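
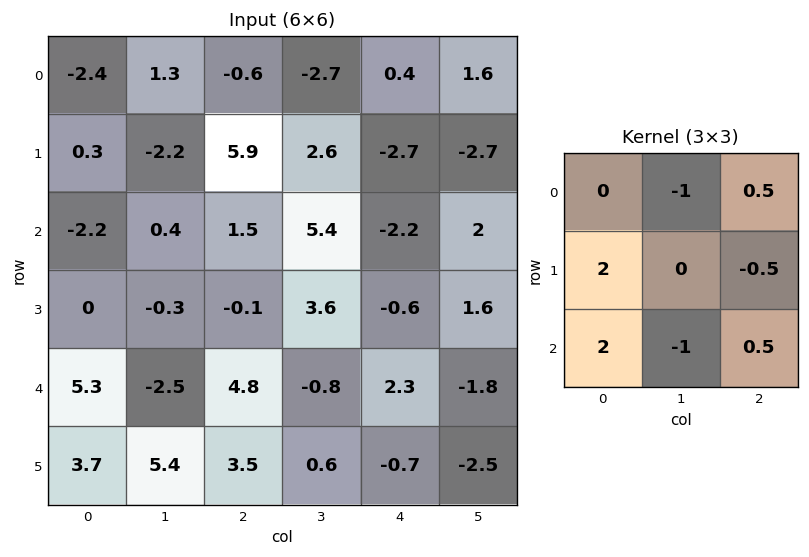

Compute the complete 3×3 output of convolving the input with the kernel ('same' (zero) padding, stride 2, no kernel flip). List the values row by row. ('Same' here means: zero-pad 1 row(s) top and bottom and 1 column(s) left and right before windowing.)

Output[0,0]: The receptive field on the zero-padded input at this output position is [0 0 0 / 0 -2.4 1.3 / 0 0.3 -2.2]. Elementwise product with the kernel and sum: 0·-1 + 0·0.5 + 0·2 + 1.3·-0.5 + 0·2 + 0.3·-1 + -2.2·0.5.
Output[0,1]: The receptive field on the zero-padded input at this output position is [0 0 0 / 1.3 -0.6 -2.7 / -2.2 5.9 2.6]. Elementwise product with the kernel and sum: 0·-1 + 0·0.5 + 1.3·2 + -2.7·-0.5 + -2.2·2 + 5.9·-1 + 2.6·0.5.

-2.05 -5.05 0.35
-1.75 -5.2 19.75
0.1 4.9 1.35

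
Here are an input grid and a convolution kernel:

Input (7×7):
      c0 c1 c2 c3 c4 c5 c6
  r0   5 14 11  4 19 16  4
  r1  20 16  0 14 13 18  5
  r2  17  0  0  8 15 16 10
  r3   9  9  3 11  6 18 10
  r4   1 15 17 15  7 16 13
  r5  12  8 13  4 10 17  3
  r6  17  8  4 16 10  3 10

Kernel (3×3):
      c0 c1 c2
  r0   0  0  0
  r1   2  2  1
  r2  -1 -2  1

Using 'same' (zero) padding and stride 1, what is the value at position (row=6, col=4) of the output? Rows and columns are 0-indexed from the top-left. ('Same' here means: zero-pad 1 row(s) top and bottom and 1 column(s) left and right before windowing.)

55

The receptive field on the zero-padded input at this output position is [4 10 17 / 16 10 3 / 0 0 0]. Elementwise product with the kernel and sum: 16·2 + 10·2 + 3·1 + 0·-1 + 0·-2 + 0·1.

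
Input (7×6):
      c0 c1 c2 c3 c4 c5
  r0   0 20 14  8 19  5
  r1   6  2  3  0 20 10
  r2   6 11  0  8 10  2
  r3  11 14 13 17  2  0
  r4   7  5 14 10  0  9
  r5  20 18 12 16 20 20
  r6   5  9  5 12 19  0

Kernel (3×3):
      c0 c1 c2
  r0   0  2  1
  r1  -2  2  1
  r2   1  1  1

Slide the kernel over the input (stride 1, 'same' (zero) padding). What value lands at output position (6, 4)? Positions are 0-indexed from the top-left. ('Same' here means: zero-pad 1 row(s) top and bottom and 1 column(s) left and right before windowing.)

74

The receptive field on the zero-padded input at this output position is [16 20 20 / 12 19 0 / 0 0 0]. Elementwise product with the kernel and sum: 20·2 + 20·1 + 12·-2 + 19·2 + 0·1 + 0·1 + 0·1 + 0·1.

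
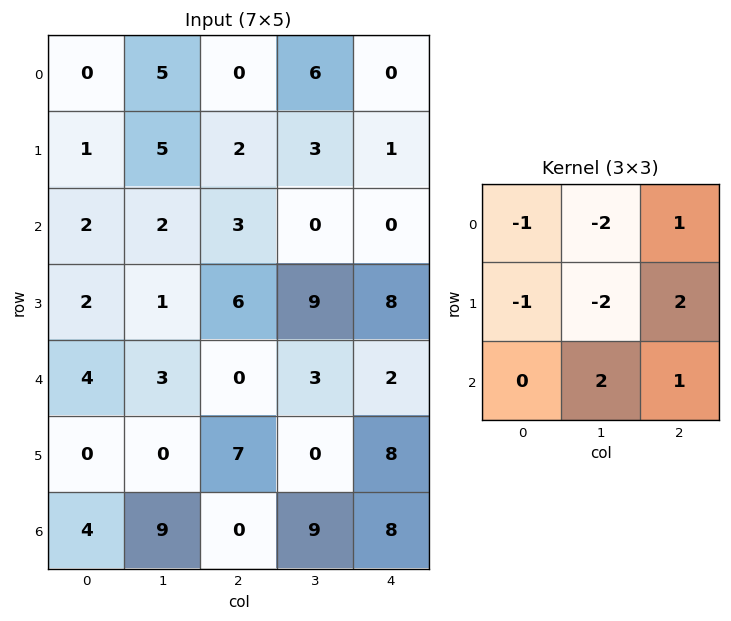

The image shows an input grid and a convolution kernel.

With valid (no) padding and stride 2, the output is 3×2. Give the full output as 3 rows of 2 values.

-10 -18
11 -3
22 31

Output[0,0]: The receptive field on the input at this output position is [0 5 0 / 1 5 2 / 2 2 3]. Elementwise product with the kernel and sum: 0·-1 + 5·-2 + 0·1 + 1·-1 + 5·-2 + 2·2 + 2·2 + 3·1.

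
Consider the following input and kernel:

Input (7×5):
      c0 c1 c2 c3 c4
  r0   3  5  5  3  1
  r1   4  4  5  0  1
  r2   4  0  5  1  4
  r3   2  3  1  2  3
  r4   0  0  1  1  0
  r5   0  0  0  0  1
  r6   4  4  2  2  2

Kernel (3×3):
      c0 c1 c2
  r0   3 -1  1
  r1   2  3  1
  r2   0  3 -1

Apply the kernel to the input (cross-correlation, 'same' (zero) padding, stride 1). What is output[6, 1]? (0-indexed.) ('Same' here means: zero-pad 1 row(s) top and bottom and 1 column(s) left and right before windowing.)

22

The receptive field on the zero-padded input at this output position is [0 0 0 / 4 4 2 / 0 0 0]. Elementwise product with the kernel and sum: 0·3 + 0·-1 + 0·1 + 4·2 + 4·3 + 2·1 + 0·3 + 0·-1.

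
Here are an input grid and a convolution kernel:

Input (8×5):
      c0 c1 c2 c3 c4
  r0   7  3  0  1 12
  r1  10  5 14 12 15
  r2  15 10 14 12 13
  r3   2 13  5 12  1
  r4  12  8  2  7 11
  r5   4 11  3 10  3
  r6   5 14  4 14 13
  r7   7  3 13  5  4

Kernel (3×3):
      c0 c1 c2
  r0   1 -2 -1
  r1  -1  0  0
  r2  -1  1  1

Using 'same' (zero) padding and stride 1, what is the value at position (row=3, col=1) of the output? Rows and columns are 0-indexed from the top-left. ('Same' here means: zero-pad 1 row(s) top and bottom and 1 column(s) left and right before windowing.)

The receptive field on the zero-padded input at this output position is [15 10 14 / 2 13 5 / 12 8 2]. Elementwise product with the kernel and sum: 15·1 + 10·-2 + 14·-1 + 2·-1 + 12·-1 + 8·1 + 2·1.

-23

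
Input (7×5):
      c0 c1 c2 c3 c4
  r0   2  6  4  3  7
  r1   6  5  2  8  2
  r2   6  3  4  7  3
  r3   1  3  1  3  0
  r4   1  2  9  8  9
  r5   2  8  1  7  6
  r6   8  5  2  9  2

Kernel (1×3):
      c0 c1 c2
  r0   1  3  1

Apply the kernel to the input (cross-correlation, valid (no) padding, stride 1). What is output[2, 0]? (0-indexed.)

19

The receptive field on the input at this output position is [6 3 4]. Elementwise product with the kernel and sum: 6·1 + 3·3 + 4·1.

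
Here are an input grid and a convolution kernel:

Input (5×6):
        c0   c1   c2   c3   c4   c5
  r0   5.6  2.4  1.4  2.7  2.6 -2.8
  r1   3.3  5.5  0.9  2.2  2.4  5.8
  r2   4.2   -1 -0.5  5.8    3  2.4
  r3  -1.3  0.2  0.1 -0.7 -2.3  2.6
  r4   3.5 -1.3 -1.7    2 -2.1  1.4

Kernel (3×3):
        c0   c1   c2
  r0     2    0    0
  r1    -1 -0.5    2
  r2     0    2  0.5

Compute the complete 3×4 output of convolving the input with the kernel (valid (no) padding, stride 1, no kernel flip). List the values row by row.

4.7 5.15 18.7 20.8
2.35 23.7 2.85 -1.4
6.35 -6.05 -2.4 15.15

Output[0,0]: The receptive field on the input at this output position is [5.6 2.4 1.4 / 3.3 5.5 0.9 / 4.2 -1 -0.5]. Elementwise product with the kernel and sum: 5.6·2 + 3.3·-1 + 5.5·-0.5 + 0.9·2 + -1·2 + -0.5·0.5.
Output[0,1]: The receptive field on the input at this output position is [2.4 1.4 2.7 / 5.5 0.9 2.2 / -1 -0.5 5.8]. Elementwise product with the kernel and sum: 2.4·2 + 5.5·-1 + 0.9·-0.5 + 2.2·2 + -0.5·2 + 5.8·0.5.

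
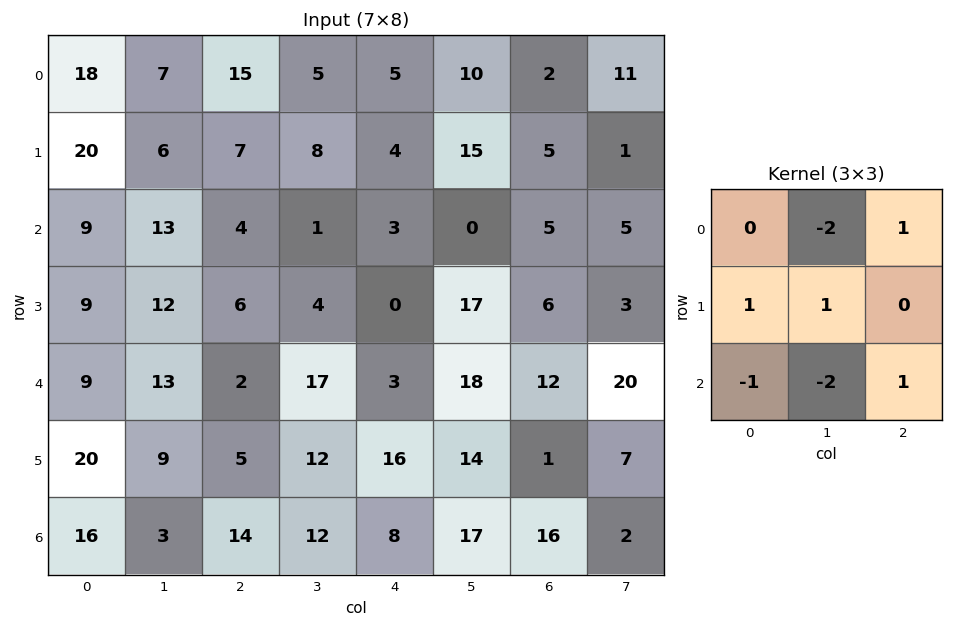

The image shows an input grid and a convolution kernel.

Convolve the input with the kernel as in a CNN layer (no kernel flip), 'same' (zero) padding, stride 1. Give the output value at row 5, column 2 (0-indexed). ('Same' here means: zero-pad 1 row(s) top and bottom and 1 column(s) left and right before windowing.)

The receptive field on the zero-padded input at this output position is [13 2 17 / 9 5 12 / 3 14 12]. Elementwise product with the kernel and sum: 2·-2 + 17·1 + 9·1 + 5·1 + 3·-1 + 14·-2 + 12·1.

8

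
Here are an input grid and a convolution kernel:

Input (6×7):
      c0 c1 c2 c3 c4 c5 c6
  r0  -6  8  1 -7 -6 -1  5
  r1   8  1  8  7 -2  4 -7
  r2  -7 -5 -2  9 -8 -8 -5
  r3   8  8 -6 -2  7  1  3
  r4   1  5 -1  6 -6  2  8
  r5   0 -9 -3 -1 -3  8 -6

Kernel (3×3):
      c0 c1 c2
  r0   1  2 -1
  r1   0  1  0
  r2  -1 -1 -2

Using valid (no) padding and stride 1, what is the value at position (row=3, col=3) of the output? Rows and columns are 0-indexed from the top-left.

-7

The receptive field on the input at this output position is [-2 7 1 / 6 -6 2 / -1 -3 8]. Elementwise product with the kernel and sum: -2·1 + 7·2 + 1·-1 + -6·1 + -1·-1 + -3·-1 + 8·-2.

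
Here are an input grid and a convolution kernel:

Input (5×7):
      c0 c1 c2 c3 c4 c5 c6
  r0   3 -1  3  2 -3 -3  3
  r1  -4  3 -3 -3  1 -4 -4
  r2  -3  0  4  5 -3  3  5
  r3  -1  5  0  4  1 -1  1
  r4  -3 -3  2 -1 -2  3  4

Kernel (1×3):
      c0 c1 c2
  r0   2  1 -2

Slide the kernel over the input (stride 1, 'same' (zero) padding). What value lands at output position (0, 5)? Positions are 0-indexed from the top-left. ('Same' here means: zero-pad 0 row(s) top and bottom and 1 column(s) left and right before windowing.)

-15

The receptive field on the zero-padded input at this output position is [-3 -3 3]. Elementwise product with the kernel and sum: -3·2 + -3·1 + 3·-2.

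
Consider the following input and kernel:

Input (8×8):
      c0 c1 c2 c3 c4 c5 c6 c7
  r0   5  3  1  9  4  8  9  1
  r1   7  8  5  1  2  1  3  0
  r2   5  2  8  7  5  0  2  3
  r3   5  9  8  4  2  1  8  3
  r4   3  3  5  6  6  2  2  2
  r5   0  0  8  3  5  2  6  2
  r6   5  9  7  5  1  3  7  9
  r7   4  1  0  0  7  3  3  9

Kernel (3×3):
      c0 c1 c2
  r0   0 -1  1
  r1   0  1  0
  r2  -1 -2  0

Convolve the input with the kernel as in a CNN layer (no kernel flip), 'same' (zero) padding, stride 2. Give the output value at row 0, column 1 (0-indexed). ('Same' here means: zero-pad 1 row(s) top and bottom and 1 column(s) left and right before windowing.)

-17

The receptive field on the zero-padded input at this output position is [0 0 0 / 3 1 9 / 8 5 1]. Elementwise product with the kernel and sum: 0·-1 + 0·1 + 1·1 + 8·-1 + 5·-2.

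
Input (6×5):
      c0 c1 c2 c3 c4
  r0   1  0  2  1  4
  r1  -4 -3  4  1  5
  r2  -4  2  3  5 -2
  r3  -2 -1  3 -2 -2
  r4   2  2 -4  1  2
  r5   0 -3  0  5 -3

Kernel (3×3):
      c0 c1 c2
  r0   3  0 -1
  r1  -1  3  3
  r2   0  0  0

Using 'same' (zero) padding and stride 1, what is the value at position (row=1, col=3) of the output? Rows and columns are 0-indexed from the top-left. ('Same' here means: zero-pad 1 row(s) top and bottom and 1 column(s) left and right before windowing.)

16

The receptive field on the zero-padded input at this output position is [2 1 4 / 4 1 5 / 3 5 -2]. Elementwise product with the kernel and sum: 2·3 + 4·-1 + 4·-1 + 1·3 + 5·3.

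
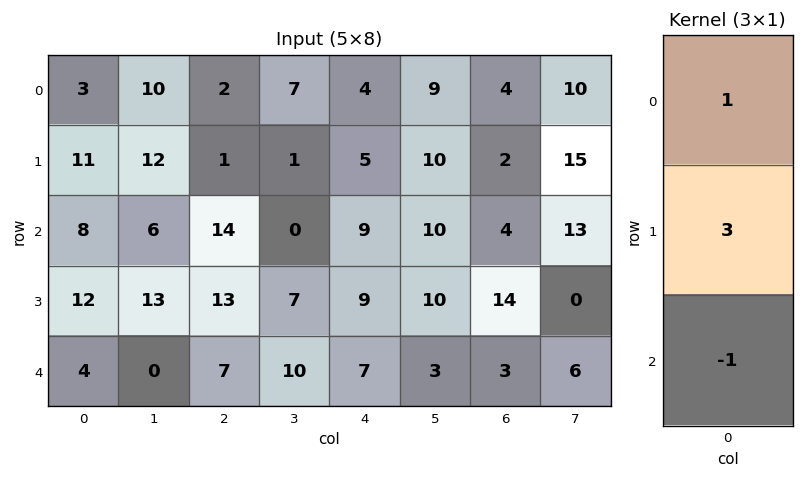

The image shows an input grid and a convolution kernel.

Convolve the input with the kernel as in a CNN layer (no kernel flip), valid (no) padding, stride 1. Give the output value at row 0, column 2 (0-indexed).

-9

The receptive field on the input at this output position is [2 / 1 / 14]. Elementwise product with the kernel and sum: 2·1 + 1·3 + 14·-1.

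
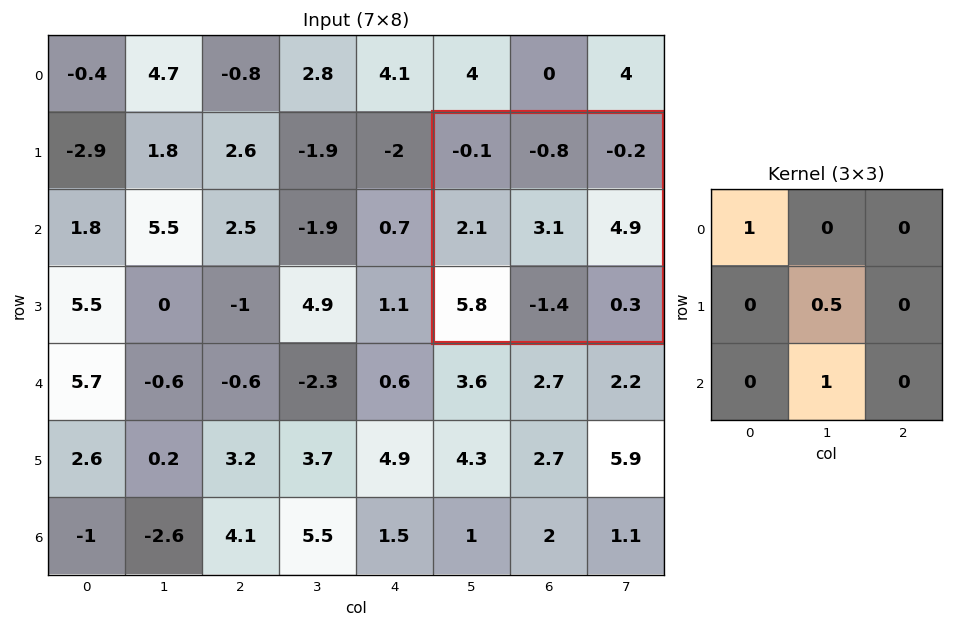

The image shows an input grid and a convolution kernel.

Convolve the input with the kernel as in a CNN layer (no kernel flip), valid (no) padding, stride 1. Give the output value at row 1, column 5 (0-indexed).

0.05

The receptive field on the input at this output position is [-0.1 -0.8 -0.2 / 2.1 3.1 4.9 / 5.8 -1.4 0.3]. Elementwise product with the kernel and sum: -0.1·1 + 3.1·0.5 + -1.4·1.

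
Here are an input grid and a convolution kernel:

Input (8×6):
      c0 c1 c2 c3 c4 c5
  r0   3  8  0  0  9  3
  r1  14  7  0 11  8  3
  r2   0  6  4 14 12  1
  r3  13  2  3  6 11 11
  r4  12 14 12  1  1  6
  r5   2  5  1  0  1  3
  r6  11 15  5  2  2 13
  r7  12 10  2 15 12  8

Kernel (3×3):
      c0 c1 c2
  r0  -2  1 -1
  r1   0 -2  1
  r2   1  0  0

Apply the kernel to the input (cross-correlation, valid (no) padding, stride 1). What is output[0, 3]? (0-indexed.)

7

The receptive field on the input at this output position is [0 9 3 / 11 8 3 / 14 12 1]. Elementwise product with the kernel and sum: 0·-2 + 9·1 + 3·-1 + 8·-2 + 3·1 + 14·1.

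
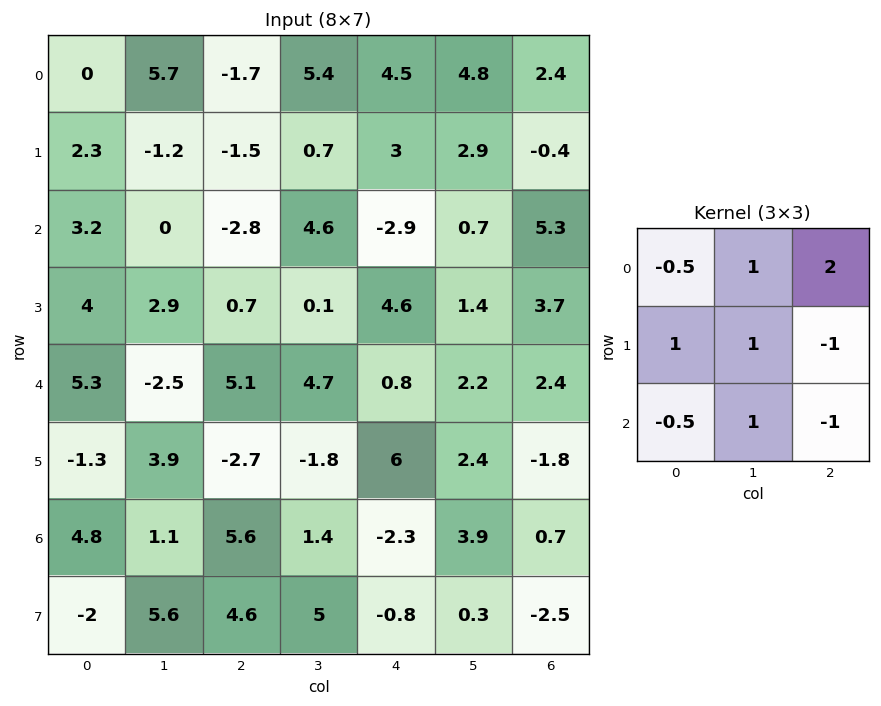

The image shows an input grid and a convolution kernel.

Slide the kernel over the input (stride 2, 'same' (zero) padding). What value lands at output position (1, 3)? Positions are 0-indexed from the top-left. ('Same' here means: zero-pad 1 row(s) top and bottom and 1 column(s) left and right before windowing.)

7.15

The receptive field on the zero-padded input at this output position is [2.9 -0.4 0 / 0.7 5.3 0 / 1.4 3.7 0]. Elementwise product with the kernel and sum: 2.9·-0.5 + -0.4·1 + 0·2 + 0.7·1 + 5.3·1 + 0·-1 + 1.4·-0.5 + 3.7·1 + 0·-1.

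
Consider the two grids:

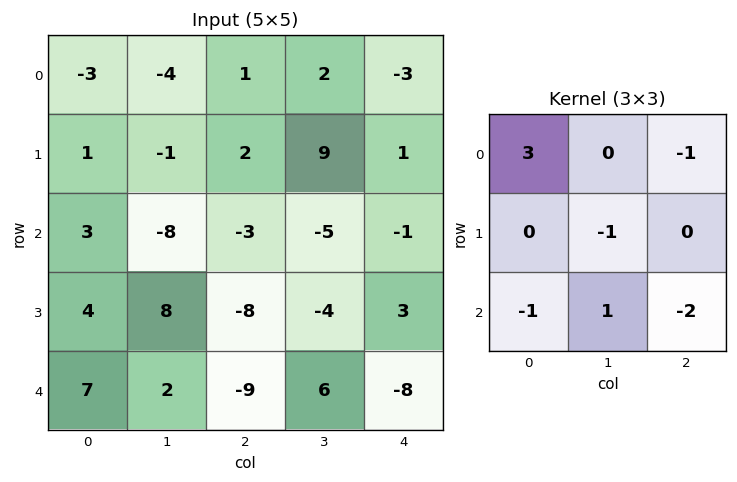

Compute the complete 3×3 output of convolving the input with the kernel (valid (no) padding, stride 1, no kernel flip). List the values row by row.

Output[0,0]: The receptive field on the input at this output position is [-3 -4 1 / 1 -1 2 / 3 -8 -3]. Elementwise product with the kernel and sum: -3·3 + 1·-1 + -1·-1 + 3·-1 + -8·1 + -3·-2.

-14 -1 -3
29 -17 8
17 -34 27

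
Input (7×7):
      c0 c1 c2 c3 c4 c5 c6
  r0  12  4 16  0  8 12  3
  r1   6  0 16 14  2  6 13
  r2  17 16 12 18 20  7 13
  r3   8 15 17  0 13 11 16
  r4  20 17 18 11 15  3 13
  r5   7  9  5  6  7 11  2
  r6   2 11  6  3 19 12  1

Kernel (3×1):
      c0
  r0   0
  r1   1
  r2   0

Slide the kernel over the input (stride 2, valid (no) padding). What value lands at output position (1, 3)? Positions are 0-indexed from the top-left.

The receptive field on the input at this output position is [13 / 16 / 13]. Elementwise product with the kernel and sum: 16·1.

16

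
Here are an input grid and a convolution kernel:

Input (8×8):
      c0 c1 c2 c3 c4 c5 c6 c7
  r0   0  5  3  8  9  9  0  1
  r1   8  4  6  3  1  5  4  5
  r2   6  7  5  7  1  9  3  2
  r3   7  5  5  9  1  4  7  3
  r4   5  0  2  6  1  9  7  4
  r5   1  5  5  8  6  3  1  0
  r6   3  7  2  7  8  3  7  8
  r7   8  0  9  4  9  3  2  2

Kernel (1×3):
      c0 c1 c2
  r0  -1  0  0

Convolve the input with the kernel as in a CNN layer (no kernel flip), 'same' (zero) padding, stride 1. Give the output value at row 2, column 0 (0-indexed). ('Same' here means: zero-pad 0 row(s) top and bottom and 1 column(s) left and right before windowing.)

The receptive field on the zero-padded input at this output position is [0 6 7]. Elementwise product with the kernel and sum: 0·-1.

0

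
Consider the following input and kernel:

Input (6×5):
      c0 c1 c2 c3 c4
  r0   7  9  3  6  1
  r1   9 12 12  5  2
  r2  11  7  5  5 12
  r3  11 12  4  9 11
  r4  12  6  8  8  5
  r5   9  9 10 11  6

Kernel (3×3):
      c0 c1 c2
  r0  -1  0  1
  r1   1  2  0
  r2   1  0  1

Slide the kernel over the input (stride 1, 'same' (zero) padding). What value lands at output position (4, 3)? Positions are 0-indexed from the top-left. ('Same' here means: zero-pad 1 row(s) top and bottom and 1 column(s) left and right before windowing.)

47

The receptive field on the zero-padded input at this output position is [4 9 11 / 8 8 5 / 10 11 6]. Elementwise product with the kernel and sum: 4·-1 + 11·1 + 8·1 + 8·2 + 10·1 + 6·1.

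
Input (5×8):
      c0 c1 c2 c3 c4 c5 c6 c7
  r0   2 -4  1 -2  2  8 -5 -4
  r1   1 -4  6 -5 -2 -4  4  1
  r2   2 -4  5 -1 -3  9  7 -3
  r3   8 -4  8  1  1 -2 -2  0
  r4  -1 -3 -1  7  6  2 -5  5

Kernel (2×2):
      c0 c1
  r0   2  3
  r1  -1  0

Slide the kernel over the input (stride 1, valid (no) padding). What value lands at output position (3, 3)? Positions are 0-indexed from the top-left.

The receptive field on the input at this output position is [1 1 / 7 6]. Elementwise product with the kernel and sum: 1·2 + 1·3 + 7·-1.

-2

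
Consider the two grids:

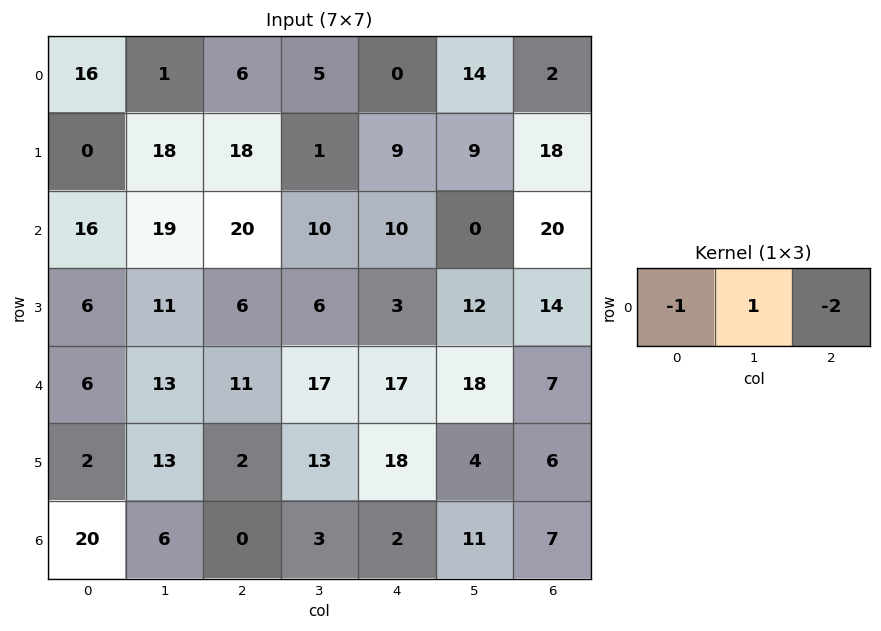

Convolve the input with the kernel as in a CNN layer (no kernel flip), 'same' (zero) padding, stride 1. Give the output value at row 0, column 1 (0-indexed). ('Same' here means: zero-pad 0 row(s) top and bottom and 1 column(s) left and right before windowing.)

The receptive field on the zero-padded input at this output position is [16 1 6]. Elementwise product with the kernel and sum: 16·-1 + 1·1 + 6·-2.

-27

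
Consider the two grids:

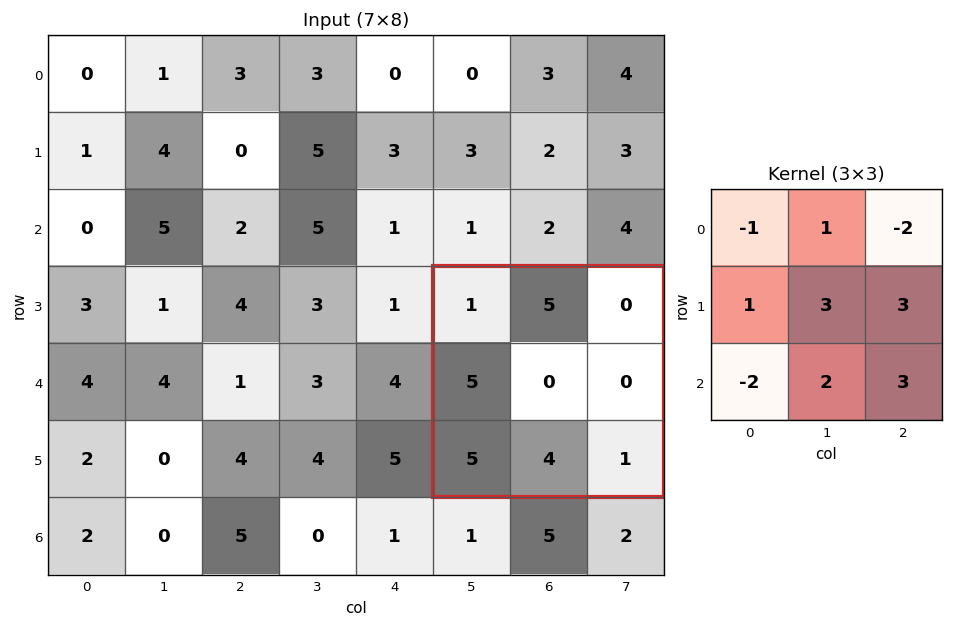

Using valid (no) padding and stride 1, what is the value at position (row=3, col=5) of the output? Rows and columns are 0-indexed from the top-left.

The receptive field on the input at this output position is [1 5 0 / 5 0 0 / 5 4 1]. Elementwise product with the kernel and sum: 1·-1 + 5·1 + 0·-2 + 5·1 + 0·3 + 0·3 + 5·-2 + 4·2 + 1·3.

10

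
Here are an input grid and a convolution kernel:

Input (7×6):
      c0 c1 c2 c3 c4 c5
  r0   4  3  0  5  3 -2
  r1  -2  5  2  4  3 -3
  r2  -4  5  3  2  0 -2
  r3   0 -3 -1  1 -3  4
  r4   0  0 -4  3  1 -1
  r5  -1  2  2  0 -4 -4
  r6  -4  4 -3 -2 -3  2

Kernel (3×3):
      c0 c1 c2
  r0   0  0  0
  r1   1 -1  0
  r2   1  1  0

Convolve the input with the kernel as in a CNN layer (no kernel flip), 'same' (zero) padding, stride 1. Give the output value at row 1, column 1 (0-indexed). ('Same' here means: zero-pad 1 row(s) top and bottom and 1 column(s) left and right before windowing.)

The receptive field on the zero-padded input at this output position is [4 3 0 / -2 5 2 / -4 5 3]. Elementwise product with the kernel and sum: -2·1 + 5·-1 + -4·1 + 5·1.

-6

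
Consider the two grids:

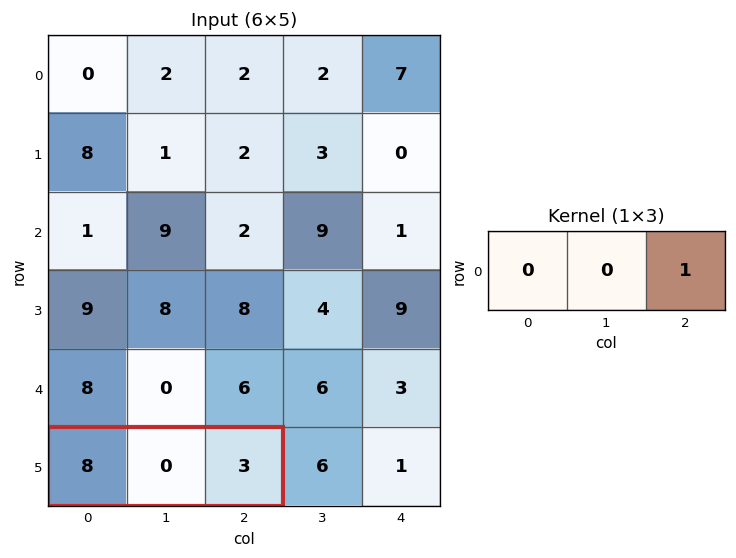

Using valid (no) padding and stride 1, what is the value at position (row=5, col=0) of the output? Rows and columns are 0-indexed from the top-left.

The receptive field on the input at this output position is [8 0 3]. Elementwise product with the kernel and sum: 3·1.

3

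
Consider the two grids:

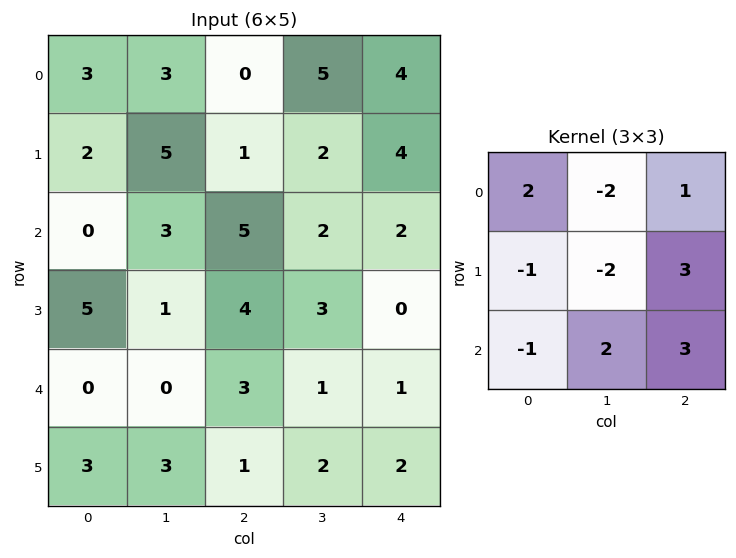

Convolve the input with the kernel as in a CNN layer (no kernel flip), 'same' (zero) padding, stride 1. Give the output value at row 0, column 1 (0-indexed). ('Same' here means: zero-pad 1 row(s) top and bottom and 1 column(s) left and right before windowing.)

2

The receptive field on the zero-padded input at this output position is [0 0 0 / 3 3 0 / 2 5 1]. Elementwise product with the kernel and sum: 0·2 + 0·-2 + 0·1 + 3·-1 + 3·-2 + 0·3 + 2·-1 + 5·2 + 1·3.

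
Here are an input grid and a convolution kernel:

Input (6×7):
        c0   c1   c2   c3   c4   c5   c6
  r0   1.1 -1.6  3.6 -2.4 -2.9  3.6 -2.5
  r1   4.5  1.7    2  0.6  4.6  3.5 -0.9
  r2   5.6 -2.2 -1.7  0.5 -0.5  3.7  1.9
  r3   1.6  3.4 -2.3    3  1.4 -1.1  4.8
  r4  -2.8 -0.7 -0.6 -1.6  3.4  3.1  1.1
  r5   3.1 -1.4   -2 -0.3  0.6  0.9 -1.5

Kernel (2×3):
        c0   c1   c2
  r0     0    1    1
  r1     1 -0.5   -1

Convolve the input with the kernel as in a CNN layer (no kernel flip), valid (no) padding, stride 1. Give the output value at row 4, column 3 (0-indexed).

The receptive field on the input at this output position is [-1.6 3.4 3.1 / -0.3 0.6 0.9]. Elementwise product with the kernel and sum: 3.4·1 + 3.1·1 + -0.3·1 + 0.6·-0.5 + 0.9·-1.

5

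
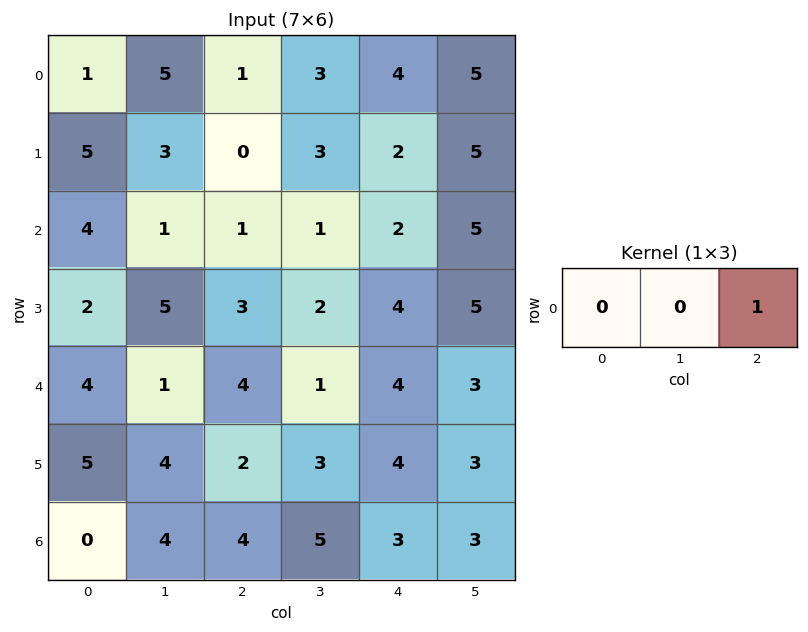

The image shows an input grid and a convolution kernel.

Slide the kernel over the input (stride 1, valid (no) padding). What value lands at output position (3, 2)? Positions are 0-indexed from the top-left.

The receptive field on the input at this output position is [3 2 4]. Elementwise product with the kernel and sum: 4·1.

4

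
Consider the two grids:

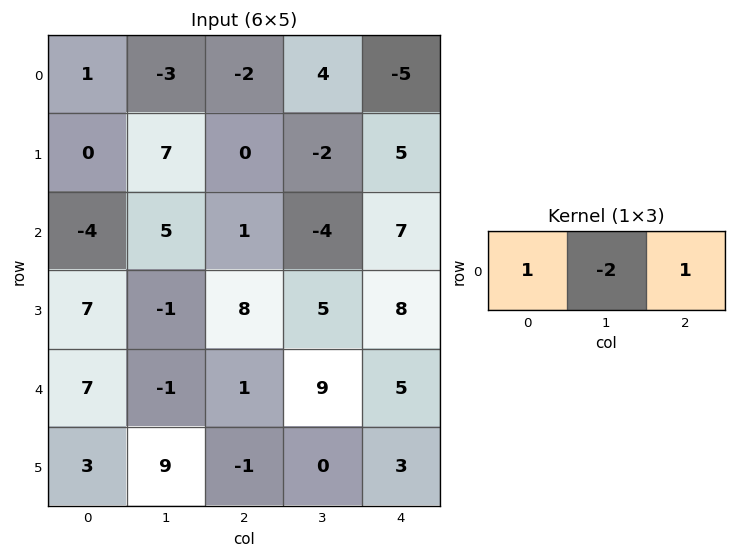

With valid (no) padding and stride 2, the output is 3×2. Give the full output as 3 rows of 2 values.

Output[0,0]: The receptive field on the input at this output position is [1 -3 -2]. Elementwise product with the kernel and sum: 1·1 + -3·-2 + -2·1.

5 -15
-13 16
10 -12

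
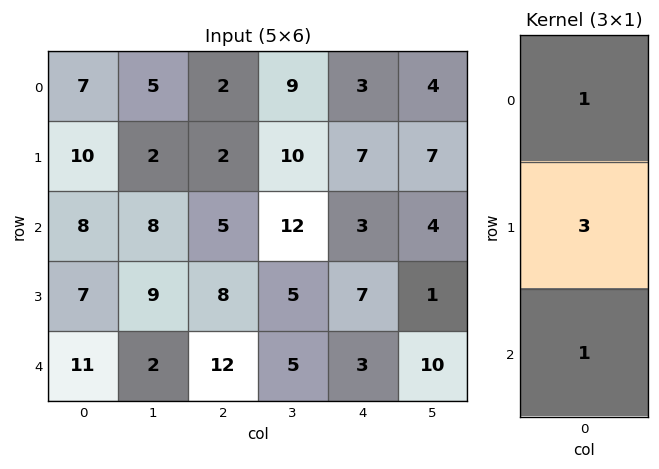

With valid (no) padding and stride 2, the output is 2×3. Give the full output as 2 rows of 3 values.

45 13 27
40 41 27

Output[0,0]: The receptive field on the input at this output position is [7 / 10 / 8]. Elementwise product with the kernel and sum: 7·1 + 10·3 + 8·1.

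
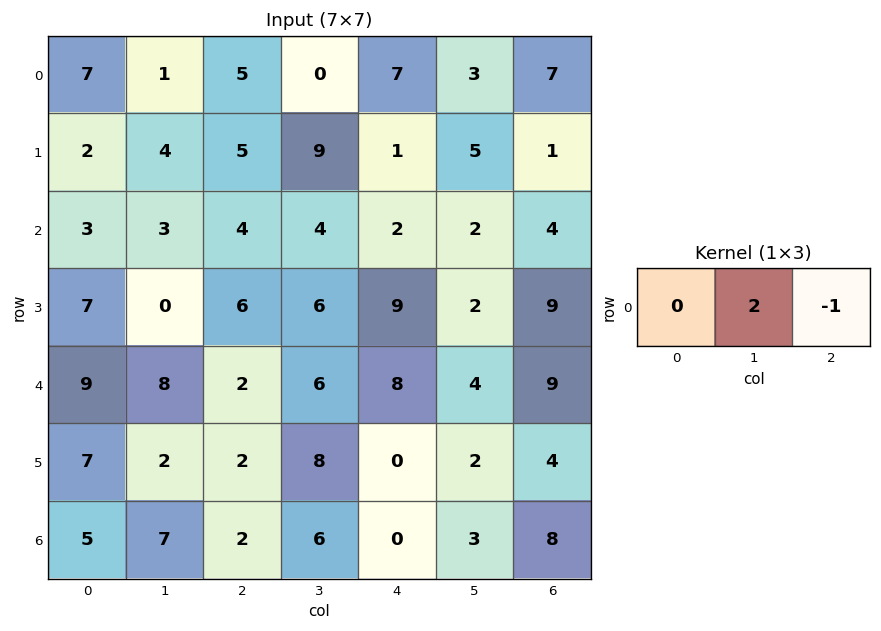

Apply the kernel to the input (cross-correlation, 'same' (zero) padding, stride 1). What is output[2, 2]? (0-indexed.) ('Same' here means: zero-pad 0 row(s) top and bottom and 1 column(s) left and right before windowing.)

4

The receptive field on the zero-padded input at this output position is [3 4 4]. Elementwise product with the kernel and sum: 4·2 + 4·-1.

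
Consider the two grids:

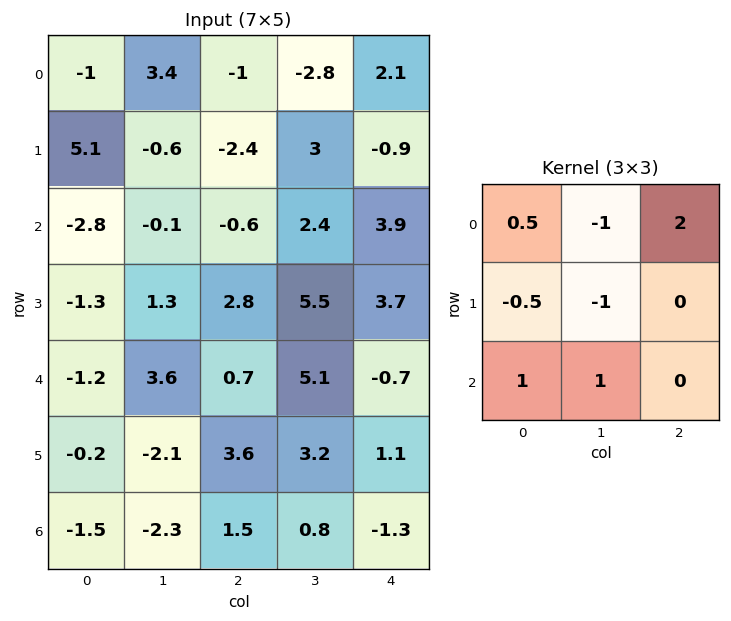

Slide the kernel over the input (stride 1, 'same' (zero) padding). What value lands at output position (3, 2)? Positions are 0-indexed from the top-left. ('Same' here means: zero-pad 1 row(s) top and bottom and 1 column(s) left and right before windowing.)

The receptive field on the zero-padded input at this output position is [-0.1 -0.6 2.4 / 1.3 2.8 5.5 / 3.6 0.7 5.1]. Elementwise product with the kernel and sum: -0.1·0.5 + -0.6·-1 + 2.4·2 + 1.3·-0.5 + 2.8·-1 + 3.6·1 + 0.7·1.

6.2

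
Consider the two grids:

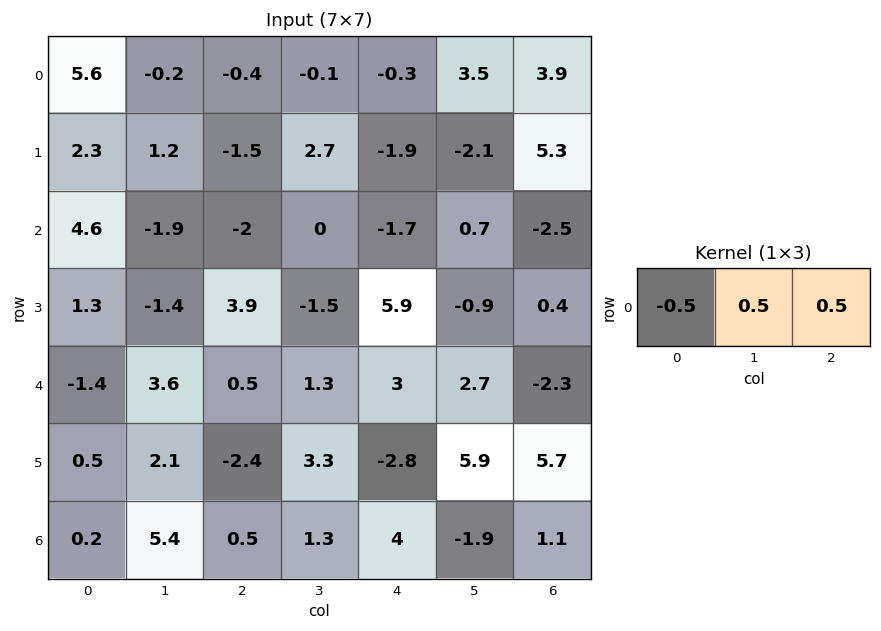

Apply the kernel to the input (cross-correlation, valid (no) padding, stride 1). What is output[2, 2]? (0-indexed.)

0.15

The receptive field on the input at this output position is [-2 0 -1.7]. Elementwise product with the kernel and sum: -2·-0.5 + 0·0.5 + -1.7·0.5.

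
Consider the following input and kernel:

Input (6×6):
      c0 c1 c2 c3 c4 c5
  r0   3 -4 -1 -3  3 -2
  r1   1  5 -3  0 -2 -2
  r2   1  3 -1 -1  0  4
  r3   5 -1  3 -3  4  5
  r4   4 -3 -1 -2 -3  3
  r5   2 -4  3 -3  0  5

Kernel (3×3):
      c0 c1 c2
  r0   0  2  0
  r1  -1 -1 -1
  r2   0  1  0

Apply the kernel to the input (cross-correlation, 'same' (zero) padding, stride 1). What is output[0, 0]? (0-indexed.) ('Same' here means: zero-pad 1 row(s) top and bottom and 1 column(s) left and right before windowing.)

2

The receptive field on the zero-padded input at this output position is [0 0 0 / 0 3 -4 / 0 1 5]. Elementwise product with the kernel and sum: 0·2 + 0·-1 + 3·-1 + -4·-1 + 1·1.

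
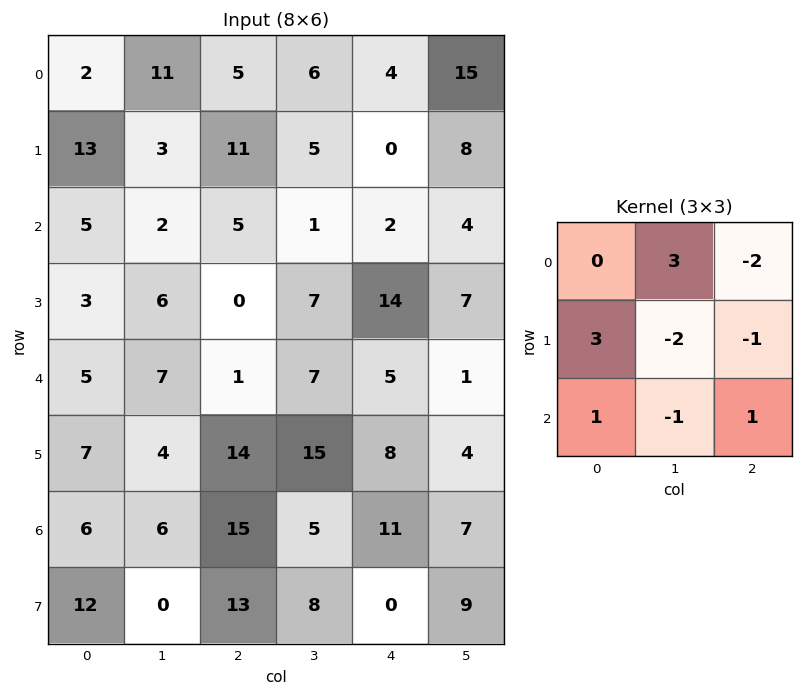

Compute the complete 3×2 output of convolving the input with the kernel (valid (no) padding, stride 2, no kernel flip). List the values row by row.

53 39
-8 -30
33 36

Output[0,0]: The receptive field on the input at this output position is [2 11 5 / 13 3 11 / 5 2 5]. Elementwise product with the kernel and sum: 11·3 + 5·-2 + 13·3 + 3·-2 + 11·-1 + 5·1 + 2·-1 + 5·1.
Output[0,1]: The receptive field on the input at this output position is [5 6 4 / 11 5 0 / 5 1 2]. Elementwise product with the kernel and sum: 6·3 + 4·-2 + 11·3 + 5·-2 + 0·-1 + 5·1 + 1·-1 + 2·1.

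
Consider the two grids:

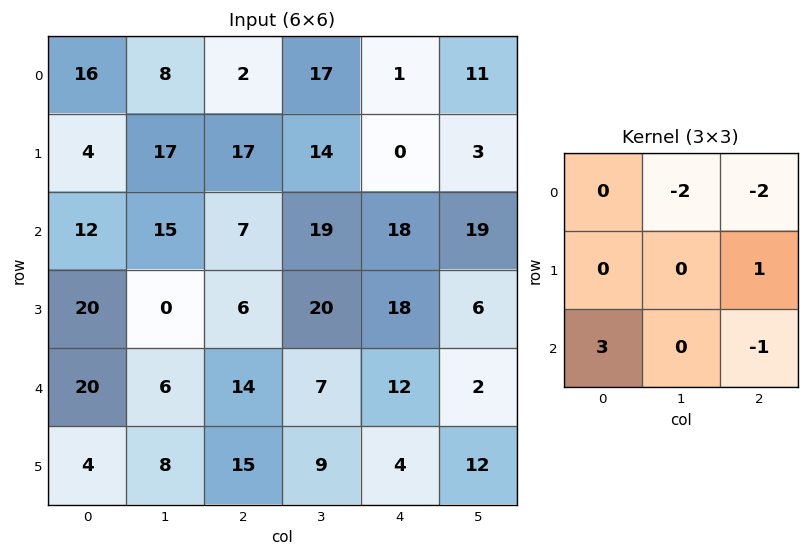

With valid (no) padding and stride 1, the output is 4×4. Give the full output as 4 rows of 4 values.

Output[0,0]: The receptive field on the input at this output position is [16 8 2 / 4 17 17 / 12 15 7]. Elementwise product with the kernel and sum: 8·-2 + 2·-2 + 17·1 + 12·3 + 7·-1.

26 2 -33 17
-7 -63 -10 67
8 -21 -26 -49
-1 -30 -23 -31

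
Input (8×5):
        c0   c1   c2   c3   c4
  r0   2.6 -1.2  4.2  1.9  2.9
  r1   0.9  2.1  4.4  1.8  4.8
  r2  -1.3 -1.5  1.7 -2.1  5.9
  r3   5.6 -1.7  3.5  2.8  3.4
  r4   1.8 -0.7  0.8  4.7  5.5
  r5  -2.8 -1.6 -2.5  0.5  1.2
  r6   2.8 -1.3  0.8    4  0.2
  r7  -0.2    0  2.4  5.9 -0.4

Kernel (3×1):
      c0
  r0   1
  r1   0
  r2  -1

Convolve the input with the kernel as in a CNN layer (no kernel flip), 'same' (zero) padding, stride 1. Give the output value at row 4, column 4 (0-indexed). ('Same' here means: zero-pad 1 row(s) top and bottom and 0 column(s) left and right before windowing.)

2.2

The receptive field on the zero-padded input at this output position is [3.4 / 5.5 / 1.2]. Elementwise product with the kernel and sum: 3.4·1 + 1.2·-1.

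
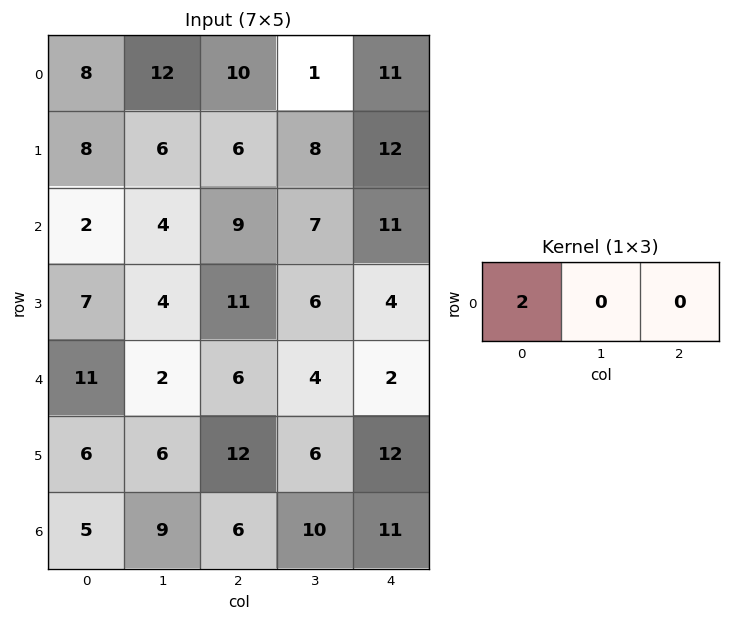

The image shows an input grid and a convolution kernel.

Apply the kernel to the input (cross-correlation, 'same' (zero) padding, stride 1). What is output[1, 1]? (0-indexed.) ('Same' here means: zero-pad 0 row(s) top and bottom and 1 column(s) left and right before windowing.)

16

The receptive field on the zero-padded input at this output position is [8 6 6]. Elementwise product with the kernel and sum: 8·2.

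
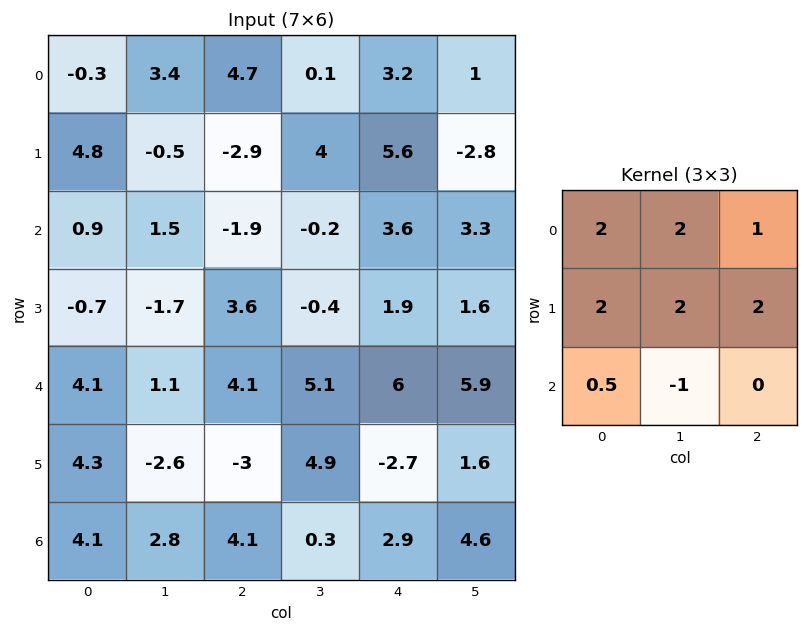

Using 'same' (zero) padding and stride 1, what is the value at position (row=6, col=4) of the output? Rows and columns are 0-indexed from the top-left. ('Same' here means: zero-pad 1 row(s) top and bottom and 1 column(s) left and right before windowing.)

21.6

The receptive field on the zero-padded input at this output position is [4.9 -2.7 1.6 / 0.3 2.9 4.6 / 0 0 0]. Elementwise product with the kernel and sum: 4.9·2 + -2.7·2 + 1.6·1 + 0.3·2 + 2.9·2 + 4.6·2 + 0·0.5 + 0·-1.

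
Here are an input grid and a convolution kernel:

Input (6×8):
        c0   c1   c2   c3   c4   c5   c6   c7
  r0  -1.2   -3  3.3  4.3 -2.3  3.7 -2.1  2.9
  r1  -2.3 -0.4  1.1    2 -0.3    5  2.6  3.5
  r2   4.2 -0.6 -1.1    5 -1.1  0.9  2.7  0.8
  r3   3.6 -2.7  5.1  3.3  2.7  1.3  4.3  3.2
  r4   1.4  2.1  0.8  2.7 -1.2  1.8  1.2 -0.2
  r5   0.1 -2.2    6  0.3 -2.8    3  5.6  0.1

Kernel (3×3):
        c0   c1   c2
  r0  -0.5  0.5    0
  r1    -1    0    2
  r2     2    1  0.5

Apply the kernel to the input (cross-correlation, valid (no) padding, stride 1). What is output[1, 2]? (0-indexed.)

The receptive field on the input at this output position is [1.1 2 -0.3 / -1.1 5 -1.1 / 5.1 3.3 2.7]. Elementwise product with the kernel and sum: 1.1·-0.5 + 2·0.5 + -1.1·-1 + -1.1·2 + 5.1·2 + 3.3·1 + 2.7·0.5.

14.2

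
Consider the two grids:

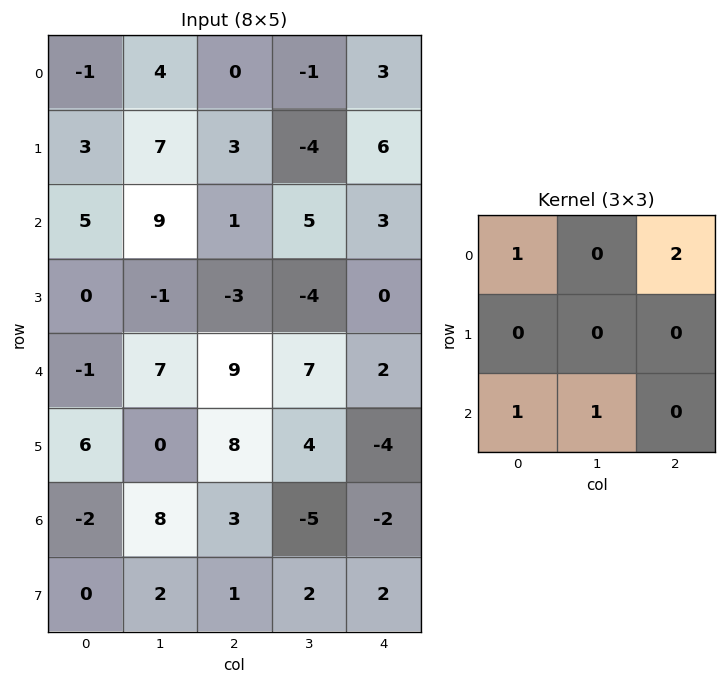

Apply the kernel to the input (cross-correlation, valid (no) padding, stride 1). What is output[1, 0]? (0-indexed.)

8

The receptive field on the input at this output position is [3 7 3 / 5 9 1 / 0 -1 -3]. Elementwise product with the kernel and sum: 3·1 + 3·2 + 0·1 + -1·1.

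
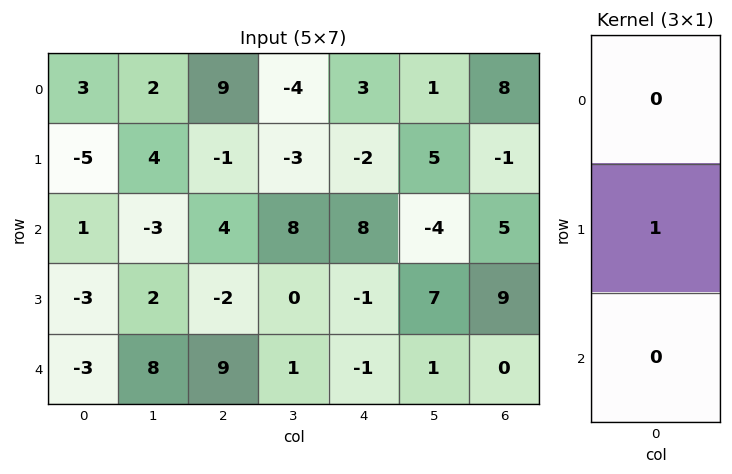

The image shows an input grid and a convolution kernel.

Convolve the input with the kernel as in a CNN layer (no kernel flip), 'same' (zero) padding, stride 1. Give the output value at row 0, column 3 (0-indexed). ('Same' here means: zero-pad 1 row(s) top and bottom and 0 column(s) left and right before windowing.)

-4

The receptive field on the zero-padded input at this output position is [0 / -4 / -3]. Elementwise product with the kernel and sum: -4·1.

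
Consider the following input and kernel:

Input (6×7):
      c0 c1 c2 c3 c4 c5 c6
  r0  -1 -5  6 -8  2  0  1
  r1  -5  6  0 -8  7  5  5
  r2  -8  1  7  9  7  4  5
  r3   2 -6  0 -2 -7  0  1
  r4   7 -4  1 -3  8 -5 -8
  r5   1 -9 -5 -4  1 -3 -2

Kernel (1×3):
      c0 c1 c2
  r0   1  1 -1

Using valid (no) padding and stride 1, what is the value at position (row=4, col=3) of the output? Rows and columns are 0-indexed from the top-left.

10

The receptive field on the input at this output position is [-3 8 -5]. Elementwise product with the kernel and sum: -3·1 + 8·1 + -5·-1.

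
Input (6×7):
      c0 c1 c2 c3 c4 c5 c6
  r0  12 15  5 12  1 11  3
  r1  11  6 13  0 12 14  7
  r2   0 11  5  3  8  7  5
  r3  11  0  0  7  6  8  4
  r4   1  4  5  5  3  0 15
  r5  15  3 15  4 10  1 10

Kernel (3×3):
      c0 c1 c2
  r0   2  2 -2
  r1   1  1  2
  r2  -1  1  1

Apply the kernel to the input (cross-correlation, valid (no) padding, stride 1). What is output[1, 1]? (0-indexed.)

67

The receptive field on the input at this output position is [6 13 0 / 11 5 3 / 0 0 7]. Elementwise product with the kernel and sum: 6·2 + 13·2 + 0·-2 + 11·1 + 5·1 + 3·2 + 0·-1 + 0·1 + 7·1.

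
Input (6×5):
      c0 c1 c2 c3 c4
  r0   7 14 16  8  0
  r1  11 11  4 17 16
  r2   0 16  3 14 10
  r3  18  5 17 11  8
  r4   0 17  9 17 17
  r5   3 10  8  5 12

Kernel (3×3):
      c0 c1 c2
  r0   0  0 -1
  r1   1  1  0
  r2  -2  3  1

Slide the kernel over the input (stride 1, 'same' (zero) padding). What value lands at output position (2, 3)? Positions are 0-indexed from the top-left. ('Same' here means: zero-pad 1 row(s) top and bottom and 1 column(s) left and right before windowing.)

8

The receptive field on the zero-padded input at this output position is [4 17 16 / 3 14 10 / 17 11 8]. Elementwise product with the kernel and sum: 16·-1 + 3·1 + 14·1 + 17·-2 + 11·3 + 8·1.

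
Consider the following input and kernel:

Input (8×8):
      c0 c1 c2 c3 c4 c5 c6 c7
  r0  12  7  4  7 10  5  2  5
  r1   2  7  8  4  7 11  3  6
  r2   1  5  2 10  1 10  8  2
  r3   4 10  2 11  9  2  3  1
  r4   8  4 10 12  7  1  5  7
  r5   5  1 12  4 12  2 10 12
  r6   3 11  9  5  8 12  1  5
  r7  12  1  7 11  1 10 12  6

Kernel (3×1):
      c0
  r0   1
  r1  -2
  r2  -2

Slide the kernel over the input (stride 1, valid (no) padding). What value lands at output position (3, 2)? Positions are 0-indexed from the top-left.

The receptive field on the input at this output position is [2 / 10 / 12]. Elementwise product with the kernel and sum: 2·1 + 10·-2 + 12·-2.

-42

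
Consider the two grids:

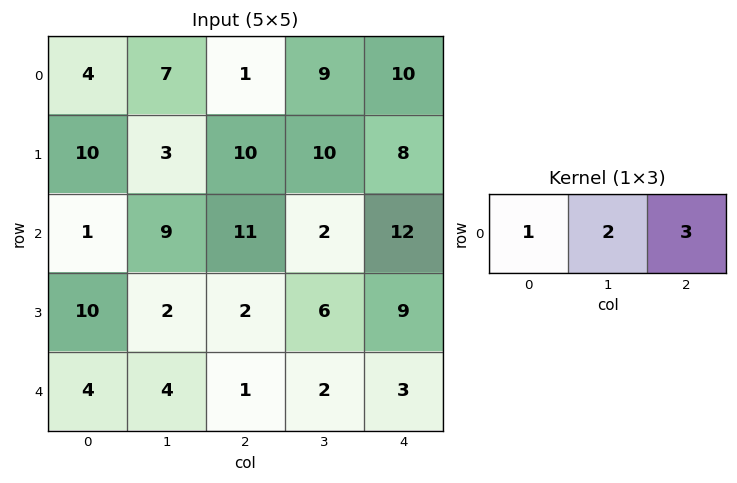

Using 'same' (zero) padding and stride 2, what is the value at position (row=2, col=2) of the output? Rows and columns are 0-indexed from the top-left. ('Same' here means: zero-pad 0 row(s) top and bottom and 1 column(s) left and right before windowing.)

8

The receptive field on the zero-padded input at this output position is [2 3 0]. Elementwise product with the kernel and sum: 2·1 + 3·2 + 0·3.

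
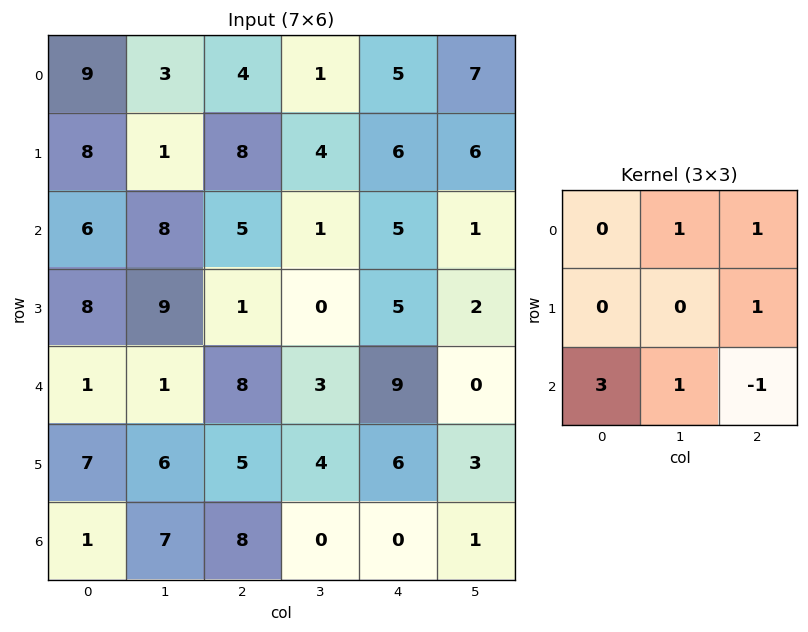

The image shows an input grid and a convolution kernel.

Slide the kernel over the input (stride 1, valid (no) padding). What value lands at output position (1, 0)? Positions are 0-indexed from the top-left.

46

The receptive field on the input at this output position is [8 1 8 / 6 8 5 / 8 9 1]. Elementwise product with the kernel and sum: 1·1 + 8·1 + 5·1 + 8·3 + 9·1 + 1·-1.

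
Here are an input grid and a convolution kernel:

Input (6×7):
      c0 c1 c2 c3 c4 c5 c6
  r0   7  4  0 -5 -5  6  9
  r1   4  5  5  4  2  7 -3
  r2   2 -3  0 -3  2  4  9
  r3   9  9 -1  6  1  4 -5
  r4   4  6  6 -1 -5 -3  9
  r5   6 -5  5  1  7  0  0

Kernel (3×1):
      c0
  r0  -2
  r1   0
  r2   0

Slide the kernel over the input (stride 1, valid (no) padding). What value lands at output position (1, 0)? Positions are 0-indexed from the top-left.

The receptive field on the input at this output position is [4 / 2 / 9]. Elementwise product with the kernel and sum: 4·-2.

-8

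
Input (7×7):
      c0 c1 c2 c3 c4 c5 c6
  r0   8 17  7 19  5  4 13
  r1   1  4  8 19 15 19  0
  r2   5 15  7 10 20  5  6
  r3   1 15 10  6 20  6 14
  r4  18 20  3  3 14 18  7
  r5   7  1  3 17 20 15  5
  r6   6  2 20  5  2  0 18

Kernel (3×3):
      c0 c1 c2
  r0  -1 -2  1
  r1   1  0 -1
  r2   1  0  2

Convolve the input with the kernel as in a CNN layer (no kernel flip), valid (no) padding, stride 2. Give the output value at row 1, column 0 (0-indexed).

-13

The receptive field on the input at this output position is [5 15 7 / 1 15 10 / 18 20 3]. Elementwise product with the kernel and sum: 5·-1 + 15·-2 + 7·1 + 1·1 + 10·-1 + 18·1 + 3·2.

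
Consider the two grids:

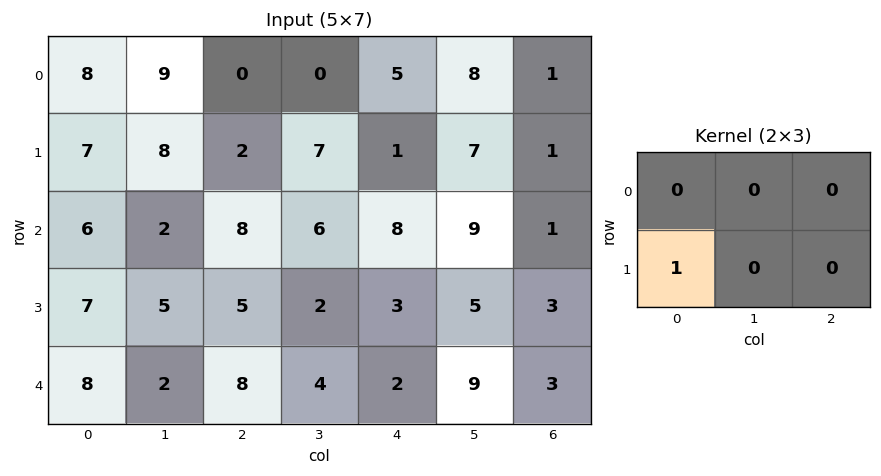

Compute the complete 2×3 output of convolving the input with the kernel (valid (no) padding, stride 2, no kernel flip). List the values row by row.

Output[0,0]: The receptive field on the input at this output position is [8 9 0 / 7 8 2]. Elementwise product with the kernel and sum: 7·1.

7 2 1
7 5 3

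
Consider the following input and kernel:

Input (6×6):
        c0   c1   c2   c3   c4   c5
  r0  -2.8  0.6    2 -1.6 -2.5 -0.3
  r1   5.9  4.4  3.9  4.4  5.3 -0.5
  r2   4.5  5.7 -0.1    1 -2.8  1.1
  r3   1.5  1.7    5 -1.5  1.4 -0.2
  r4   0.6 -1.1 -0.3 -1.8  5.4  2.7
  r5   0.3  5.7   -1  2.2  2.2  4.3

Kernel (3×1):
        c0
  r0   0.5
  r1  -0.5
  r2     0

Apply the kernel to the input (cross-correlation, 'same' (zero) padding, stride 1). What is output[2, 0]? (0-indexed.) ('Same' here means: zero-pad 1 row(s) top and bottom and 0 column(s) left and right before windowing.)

The receptive field on the zero-padded input at this output position is [5.9 / 4.5 / 1.5]. Elementwise product with the kernel and sum: 5.9·0.5 + 4.5·-0.5.

0.7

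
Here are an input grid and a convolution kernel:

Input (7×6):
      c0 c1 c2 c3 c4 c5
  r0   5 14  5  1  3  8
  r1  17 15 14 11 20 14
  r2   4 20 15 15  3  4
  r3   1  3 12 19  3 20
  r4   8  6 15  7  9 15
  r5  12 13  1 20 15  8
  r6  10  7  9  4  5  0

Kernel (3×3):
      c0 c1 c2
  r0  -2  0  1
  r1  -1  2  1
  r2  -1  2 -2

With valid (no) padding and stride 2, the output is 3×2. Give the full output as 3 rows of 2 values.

Output[0,0]: The receptive field on the input at this output position is [5 14 5 / 17 15 14 / 4 20 15]. Elementwise product with the kernel and sum: 5·-2 + 5·1 + 17·-1 + 15·2 + 14·1 + 4·-1 + 20·2 + 15·-2.
Output[0,1]: The receptive field on the input at this output position is [5 1 3 / 14 11 20 / 15 15 3]. Elementwise product with the kernel and sum: 5·-2 + 3·1 + 14·-1 + 11·2 + 20·1 + 15·-1 + 15·2 + 3·-2.

28 30
-2 -17
0 22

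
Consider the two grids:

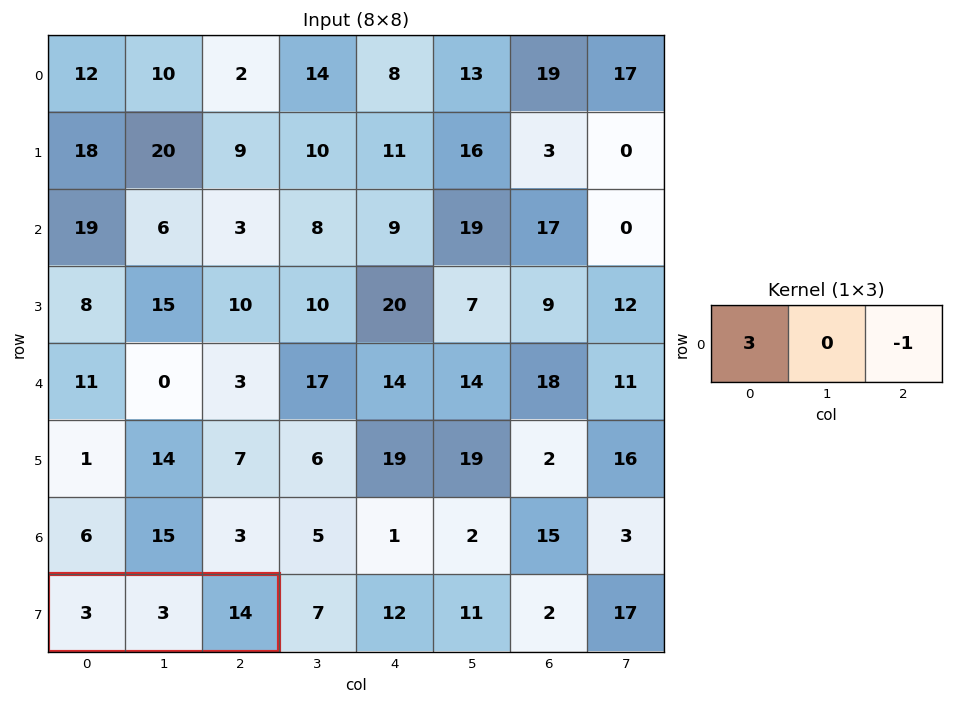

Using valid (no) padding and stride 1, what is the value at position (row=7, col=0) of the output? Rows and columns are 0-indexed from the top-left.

The receptive field on the input at this output position is [3 3 14]. Elementwise product with the kernel and sum: 3·3 + 14·-1.

-5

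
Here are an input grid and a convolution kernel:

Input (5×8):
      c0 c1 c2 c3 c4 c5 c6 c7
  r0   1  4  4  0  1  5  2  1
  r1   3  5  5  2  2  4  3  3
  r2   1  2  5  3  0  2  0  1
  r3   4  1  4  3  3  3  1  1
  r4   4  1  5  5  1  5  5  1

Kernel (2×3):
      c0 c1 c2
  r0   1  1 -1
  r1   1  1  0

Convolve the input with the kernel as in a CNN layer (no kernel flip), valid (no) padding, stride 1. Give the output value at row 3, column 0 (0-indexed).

6

The receptive field on the input at this output position is [4 1 4 / 4 1 5]. Elementwise product with the kernel and sum: 4·1 + 1·1 + 4·-1 + 4·1 + 1·1.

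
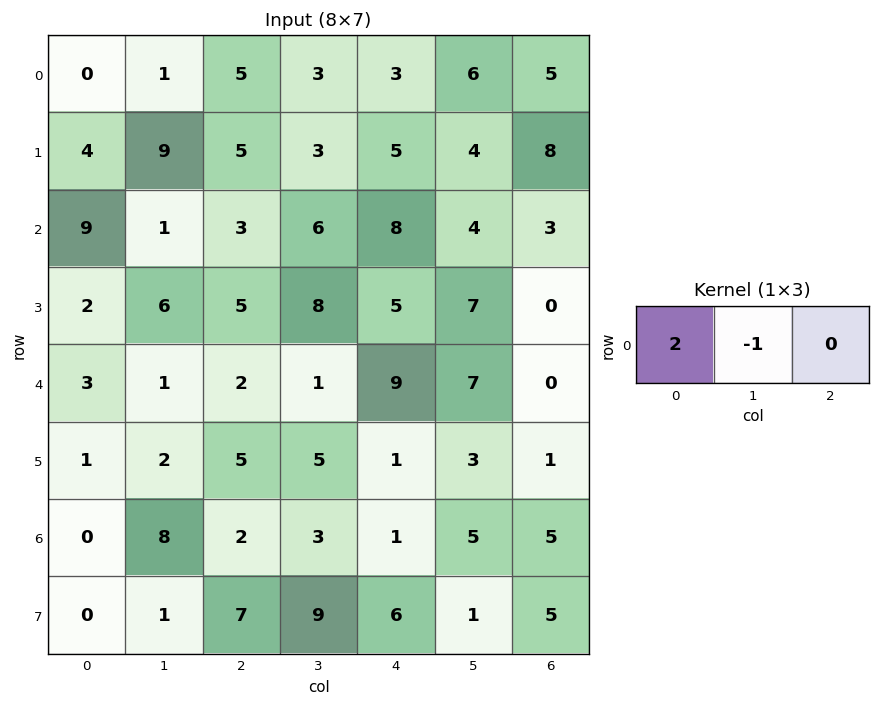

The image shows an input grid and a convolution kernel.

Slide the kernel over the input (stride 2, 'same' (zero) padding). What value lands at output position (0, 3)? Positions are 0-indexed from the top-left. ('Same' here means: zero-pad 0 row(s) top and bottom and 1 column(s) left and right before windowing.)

7

The receptive field on the zero-padded input at this output position is [6 5 0]. Elementwise product with the kernel and sum: 6·2 + 5·-1.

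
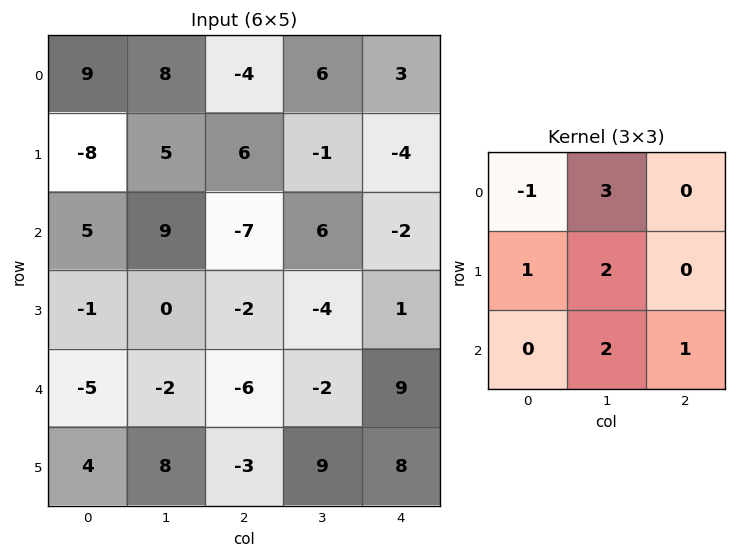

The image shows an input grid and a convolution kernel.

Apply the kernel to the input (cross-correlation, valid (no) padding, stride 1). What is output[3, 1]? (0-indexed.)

The receptive field on the input at this output position is [0 -2 -4 / -2 -6 -2 / 8 -3 9]. Elementwise product with the kernel and sum: 0·-1 + -2·3 + -2·1 + -6·2 + -3·2 + 9·1.

-17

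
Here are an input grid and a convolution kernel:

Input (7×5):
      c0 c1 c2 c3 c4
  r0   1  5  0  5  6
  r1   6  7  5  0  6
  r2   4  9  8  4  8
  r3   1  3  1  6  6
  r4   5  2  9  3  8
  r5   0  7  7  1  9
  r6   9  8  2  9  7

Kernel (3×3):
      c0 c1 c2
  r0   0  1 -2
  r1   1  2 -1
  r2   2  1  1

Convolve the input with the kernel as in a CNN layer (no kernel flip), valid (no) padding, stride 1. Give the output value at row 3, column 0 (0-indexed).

The receptive field on the input at this output position is [1 3 1 / 5 2 9 / 0 7 7]. Elementwise product with the kernel and sum: 3·1 + 1·-2 + 5·1 + 2·2 + 9·-1 + 0·2 + 7·1 + 7·1.

15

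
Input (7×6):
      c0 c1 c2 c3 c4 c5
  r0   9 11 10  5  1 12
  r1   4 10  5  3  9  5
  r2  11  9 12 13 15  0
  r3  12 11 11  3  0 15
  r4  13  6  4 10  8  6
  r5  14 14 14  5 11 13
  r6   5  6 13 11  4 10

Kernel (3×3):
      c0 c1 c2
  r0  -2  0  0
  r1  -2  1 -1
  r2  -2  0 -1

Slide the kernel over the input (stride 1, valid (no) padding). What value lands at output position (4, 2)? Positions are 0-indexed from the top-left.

-72

The receptive field on the input at this output position is [4 10 8 / 14 5 11 / 13 11 4]. Elementwise product with the kernel and sum: 4·-2 + 14·-2 + 5·1 + 11·-1 + 13·-2 + 4·-1.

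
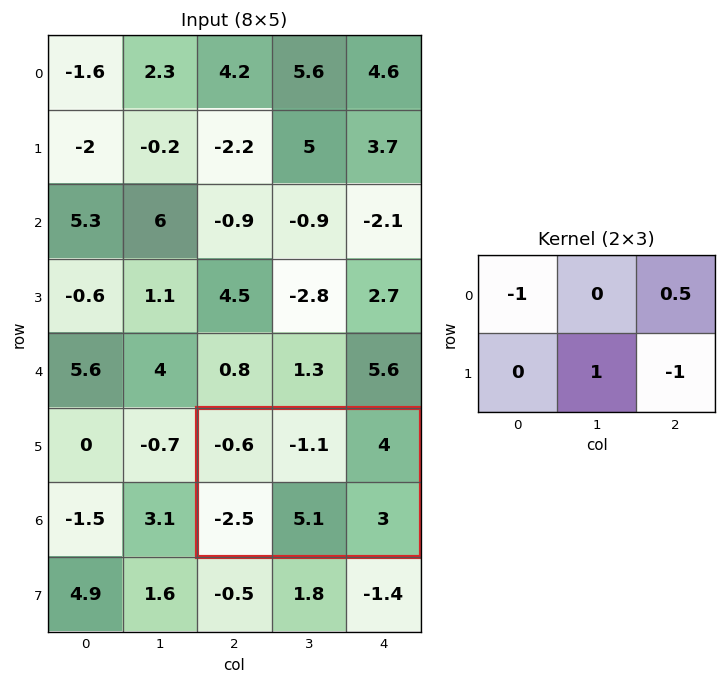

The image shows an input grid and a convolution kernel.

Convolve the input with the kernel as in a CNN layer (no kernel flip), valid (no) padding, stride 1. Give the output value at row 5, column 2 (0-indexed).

4.7

The receptive field on the input at this output position is [-0.6 -1.1 4 / -2.5 5.1 3]. Elementwise product with the kernel and sum: -0.6·-1 + 4·0.5 + 5.1·1 + 3·-1.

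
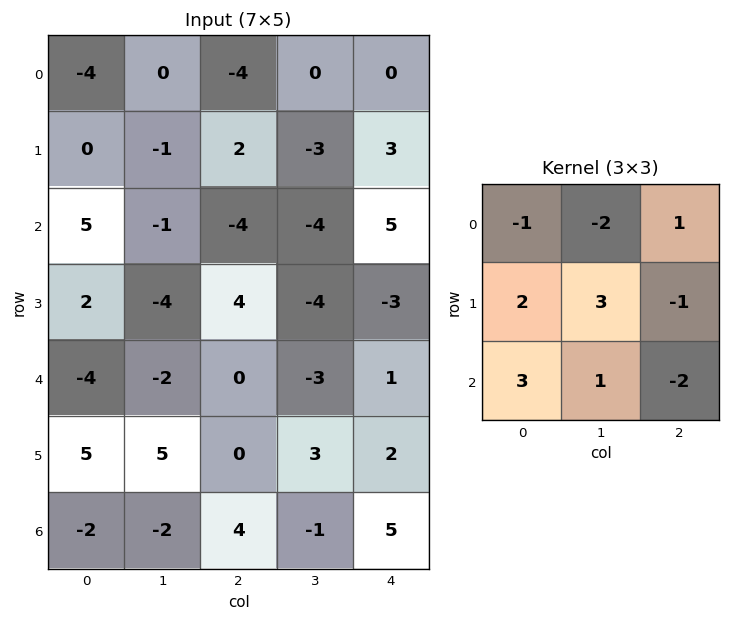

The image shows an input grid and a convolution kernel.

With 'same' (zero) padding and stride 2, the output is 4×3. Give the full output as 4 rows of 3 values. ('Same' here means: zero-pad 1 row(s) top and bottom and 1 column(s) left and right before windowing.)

Output[0,0]: The receptive field on the zero-padded input at this output position is [0 0 0 / 0 -4 0 / 0 0 -1]. Elementwise product with the kernel and sum: 0·-1 + 0·-2 + 0·1 + 0·2 + -4·3 + 0·-1 + 0·3 + 0·1 + -1·-2.
Output[0,1]: The receptive field on the zero-padded input at this output position is [0 0 0 / 0 -4 0 / -1 2 -3]. Elementwise product with the kernel and sum: 0·-1 + 0·-2 + 0·1 + 0·2 + -4·3 + 0·-1 + -1·3 + 2·1 + -3·-2.

-10 -7 -6
25 -16 -11
-23 0 18
-9 7 6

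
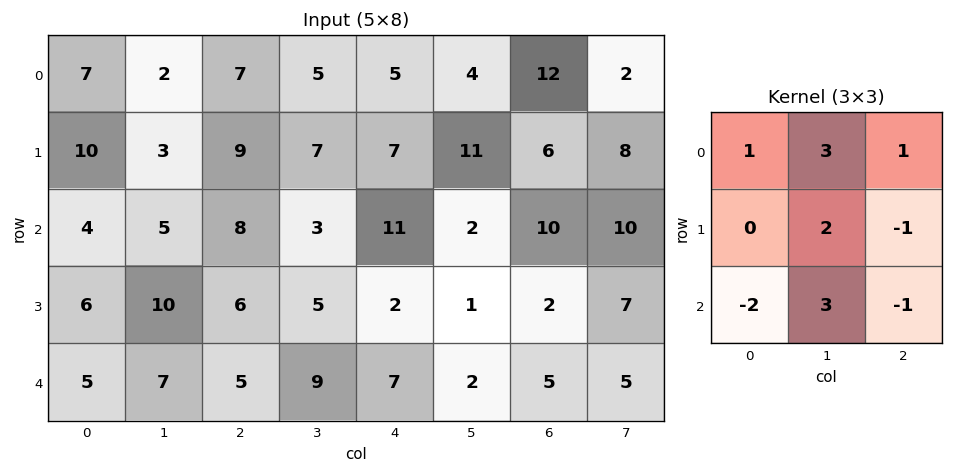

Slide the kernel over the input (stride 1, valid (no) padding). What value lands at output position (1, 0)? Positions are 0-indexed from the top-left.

The receptive field on the input at this output position is [10 3 9 / 4 5 8 / 6 10 6]. Elementwise product with the kernel and sum: 10·1 + 3·3 + 9·1 + 5·2 + 8·-1 + 6·-2 + 10·3 + 6·-1.

42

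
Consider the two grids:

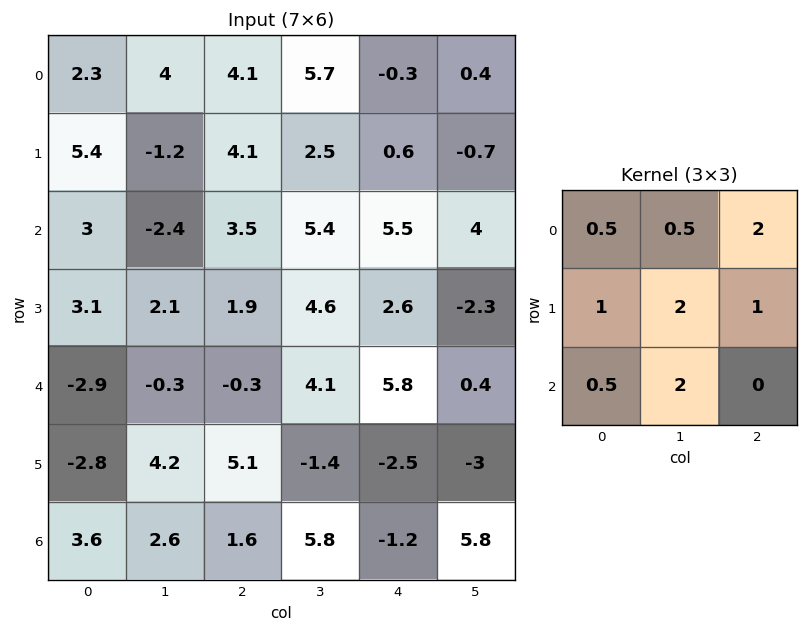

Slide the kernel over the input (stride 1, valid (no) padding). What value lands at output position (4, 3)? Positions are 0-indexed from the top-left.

The receptive field on the input at this output position is [4.1 5.8 0.4 / -1.4 -2.5 -3 / 5.8 -1.2 5.8]. Elementwise product with the kernel and sum: 4.1·0.5 + 5.8·0.5 + 0.4·2 + -1.4·1 + -2.5·2 + -3·1 + 5.8·0.5 + -1.2·2.

-3.15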